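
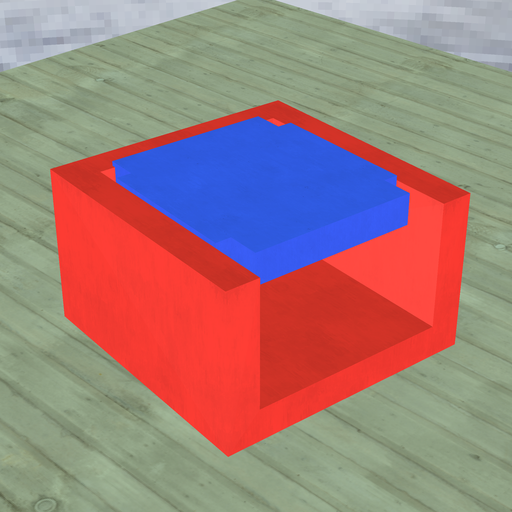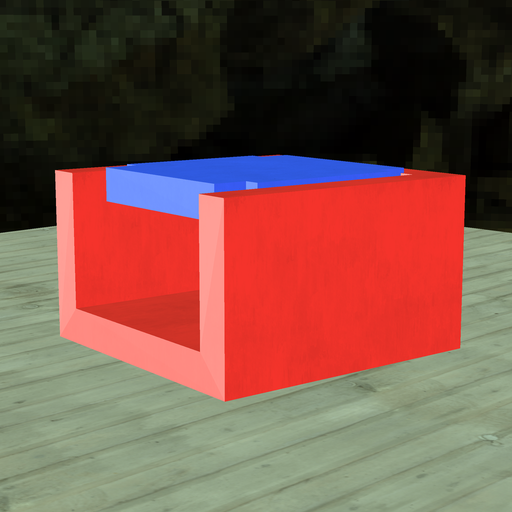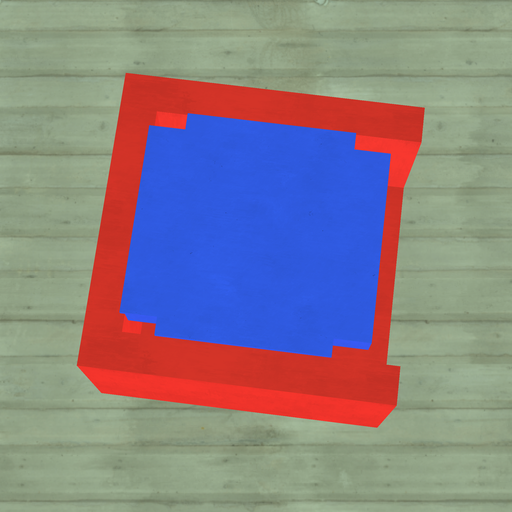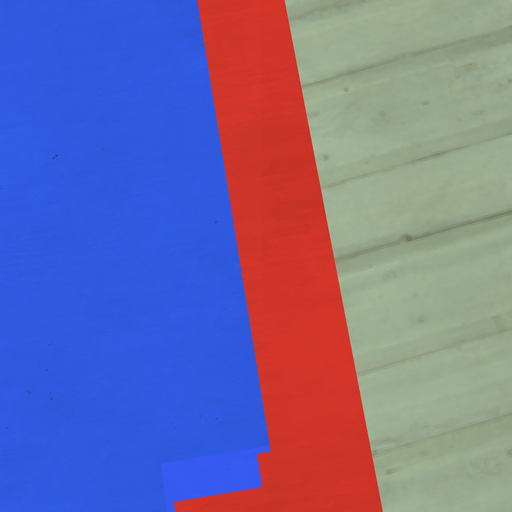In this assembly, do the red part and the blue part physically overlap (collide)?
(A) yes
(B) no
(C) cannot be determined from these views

(A) yes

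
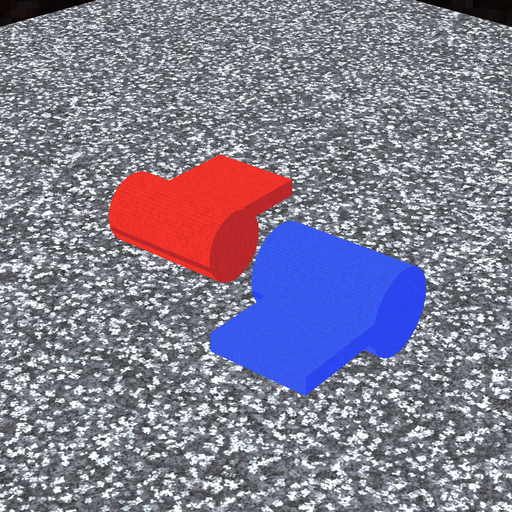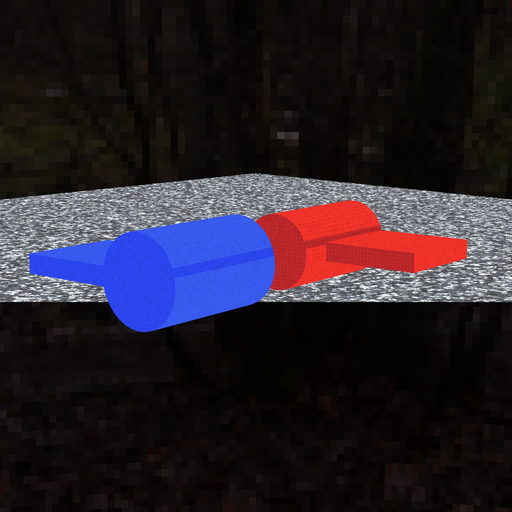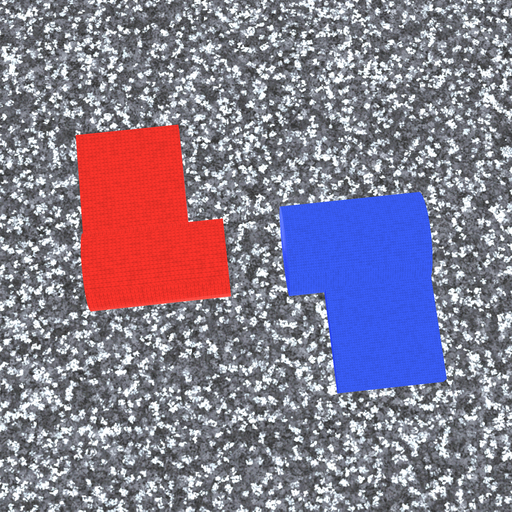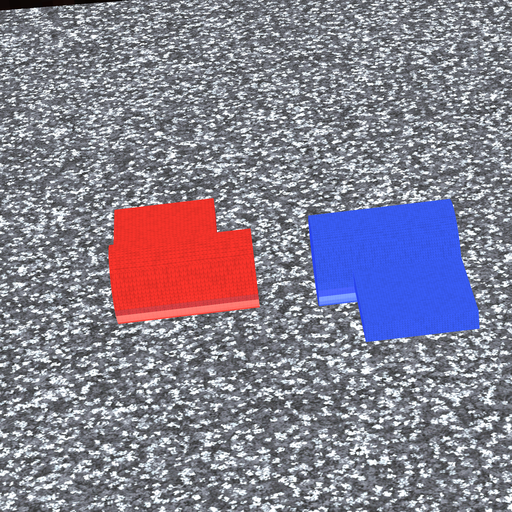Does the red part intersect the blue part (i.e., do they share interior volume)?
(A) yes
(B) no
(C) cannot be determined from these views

(B) no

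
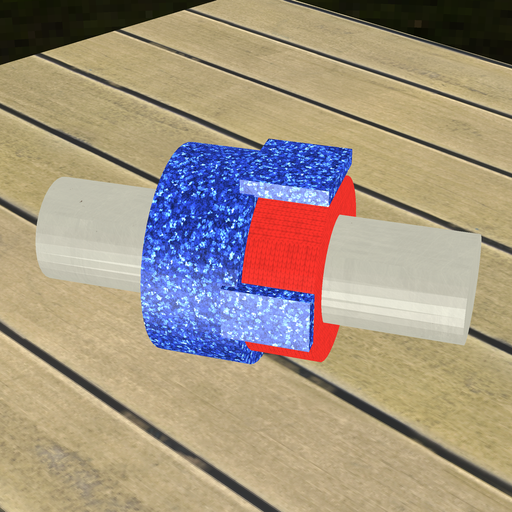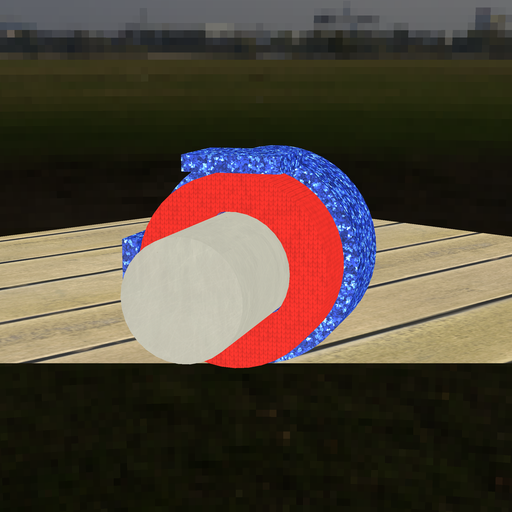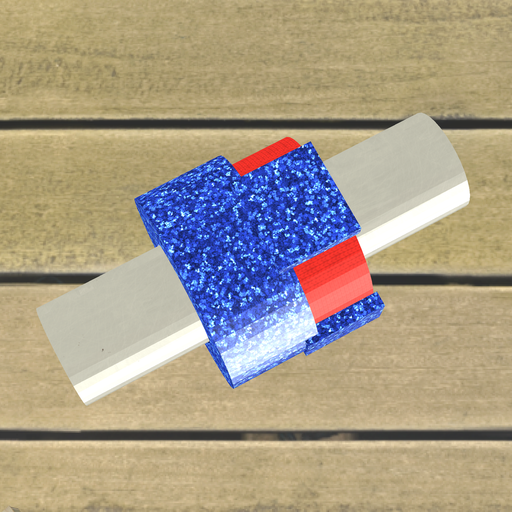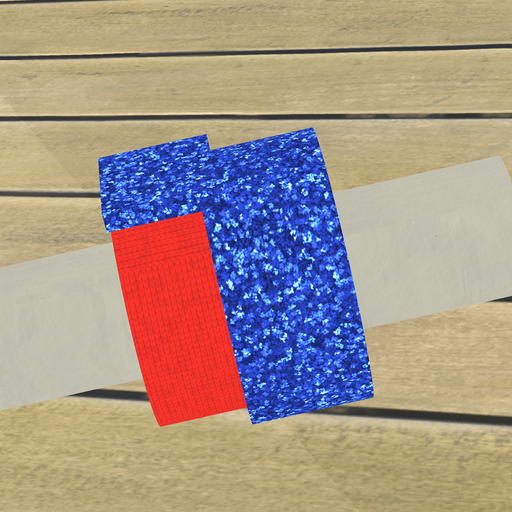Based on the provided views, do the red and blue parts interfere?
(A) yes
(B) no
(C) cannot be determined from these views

(A) yes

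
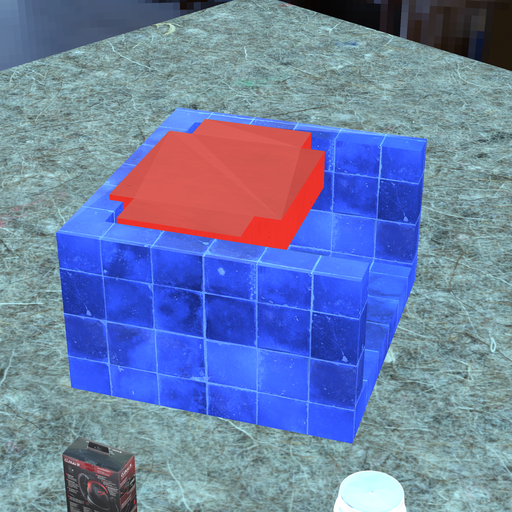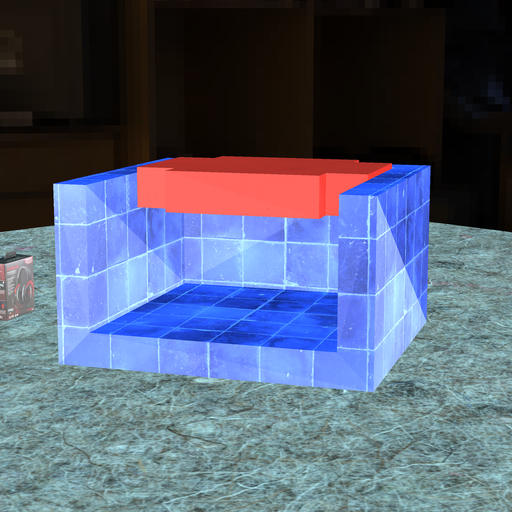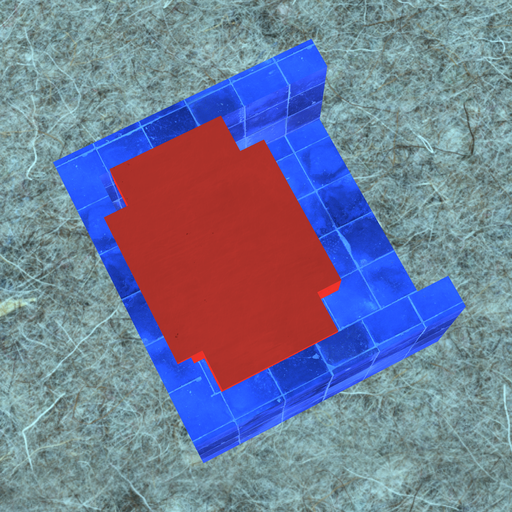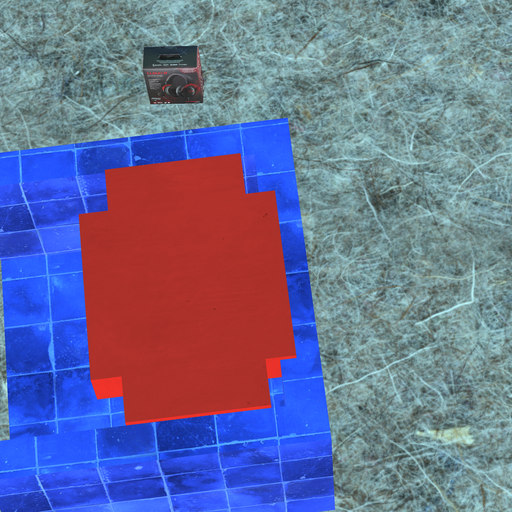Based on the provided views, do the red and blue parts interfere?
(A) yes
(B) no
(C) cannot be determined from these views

(A) yes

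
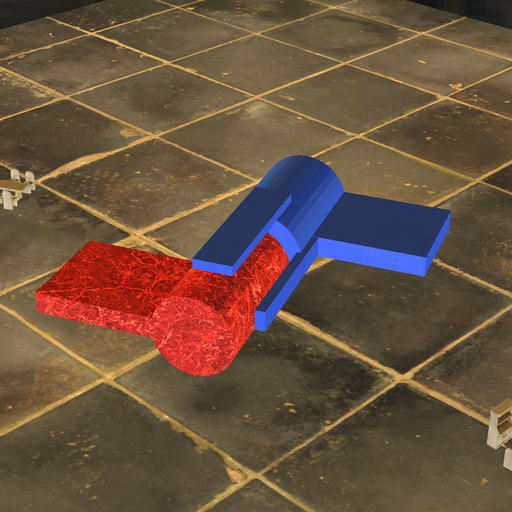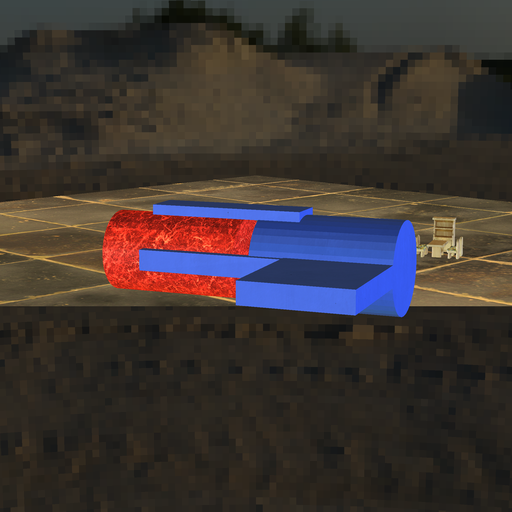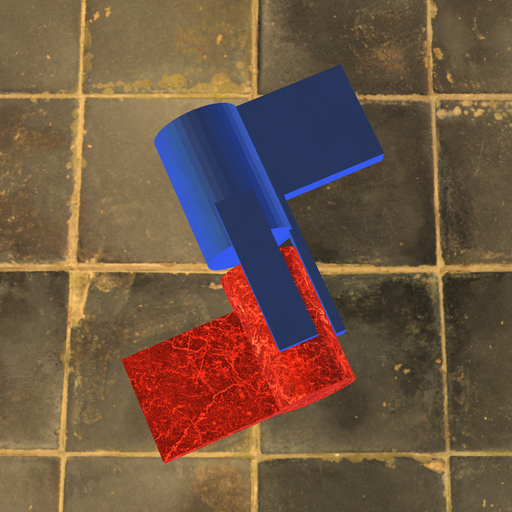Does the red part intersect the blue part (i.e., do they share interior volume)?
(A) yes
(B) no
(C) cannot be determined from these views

(B) no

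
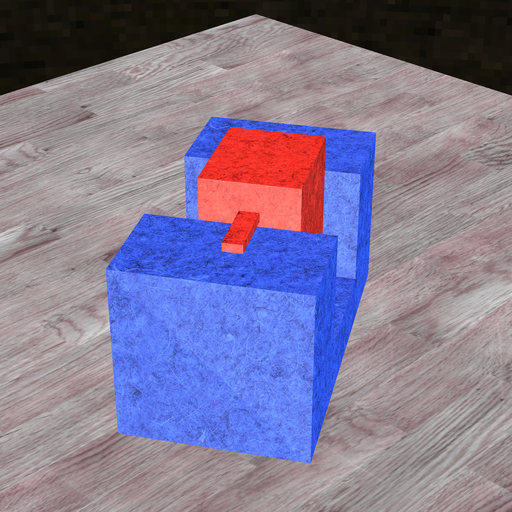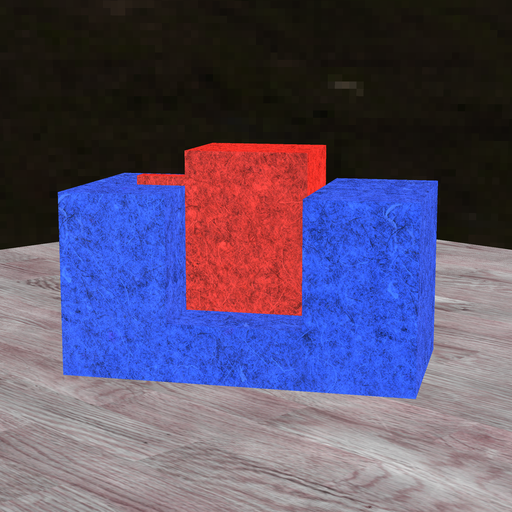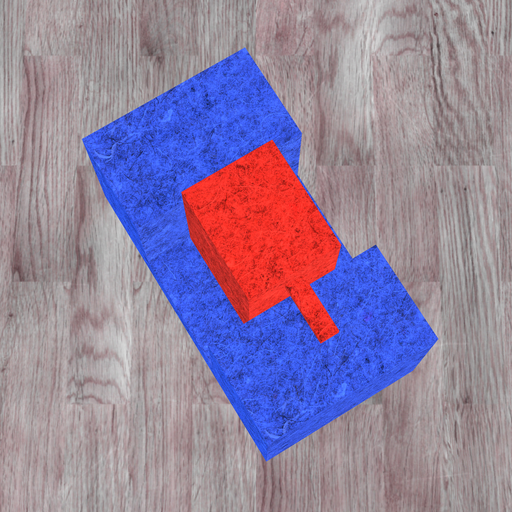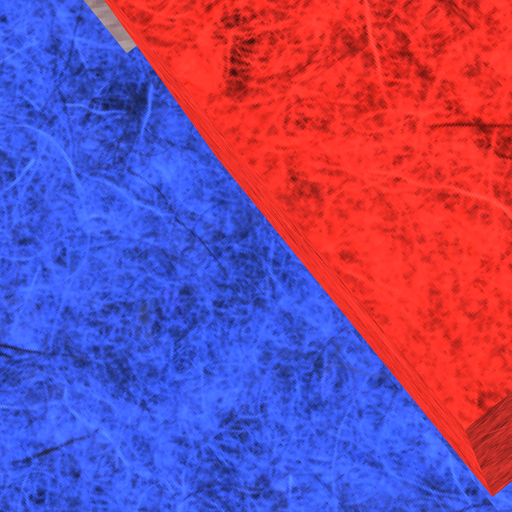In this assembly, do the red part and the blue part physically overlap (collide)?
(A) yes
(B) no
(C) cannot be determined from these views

(B) no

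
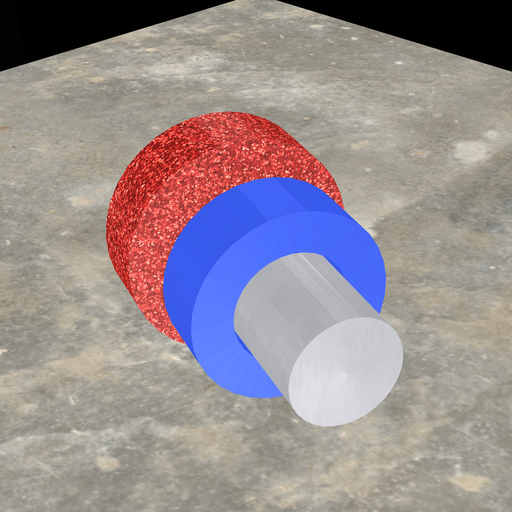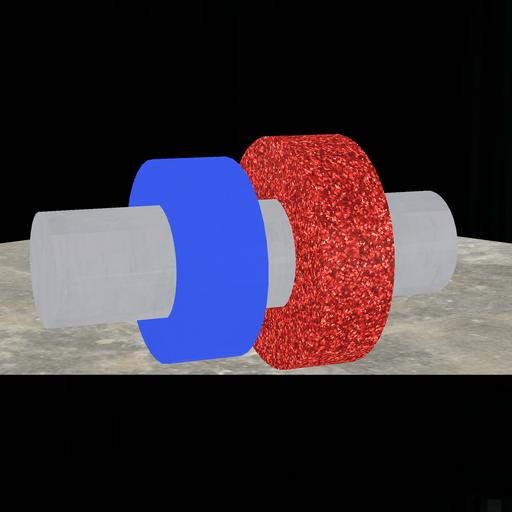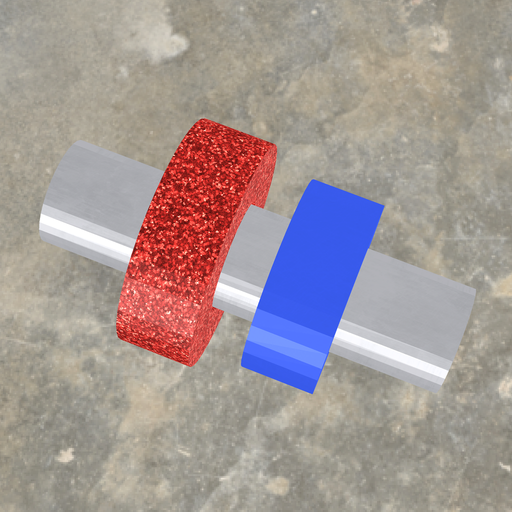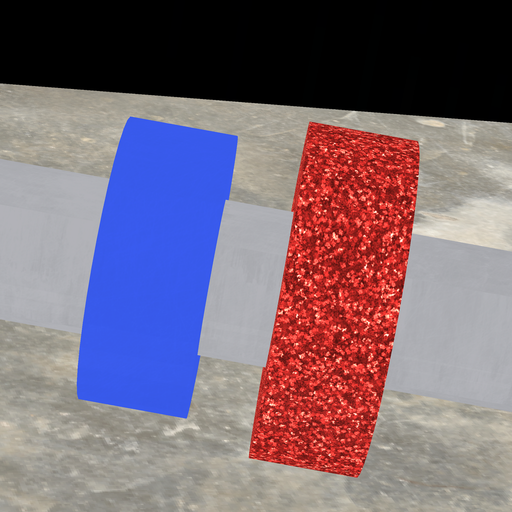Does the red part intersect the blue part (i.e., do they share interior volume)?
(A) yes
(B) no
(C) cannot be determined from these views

(B) no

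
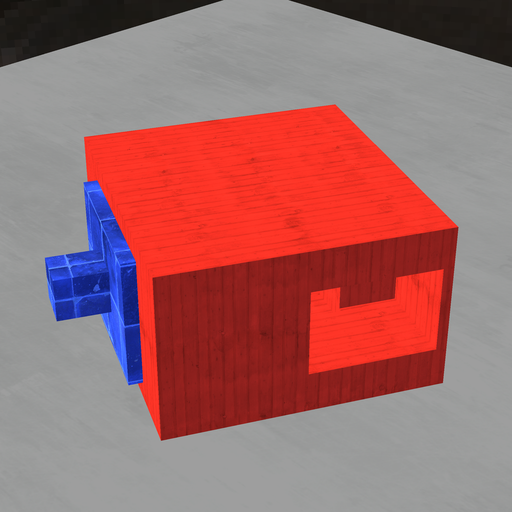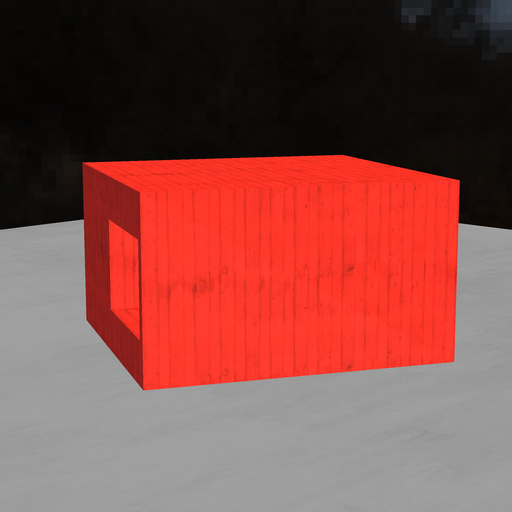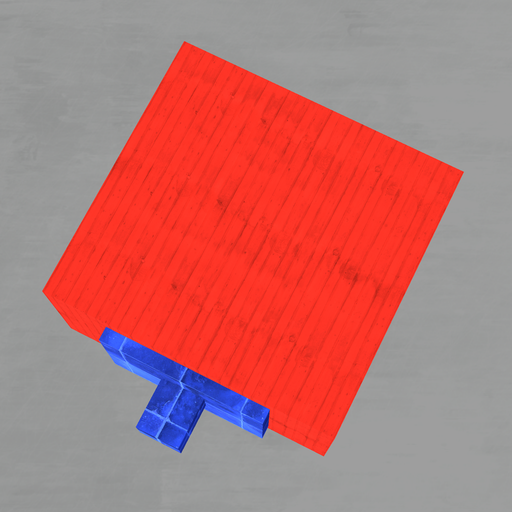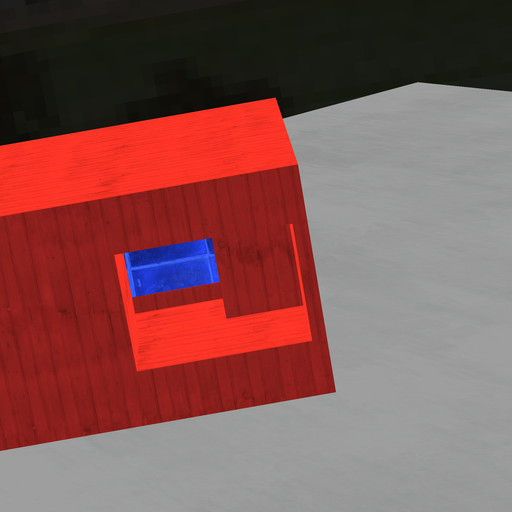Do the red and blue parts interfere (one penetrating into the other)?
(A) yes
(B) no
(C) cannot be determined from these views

(A) yes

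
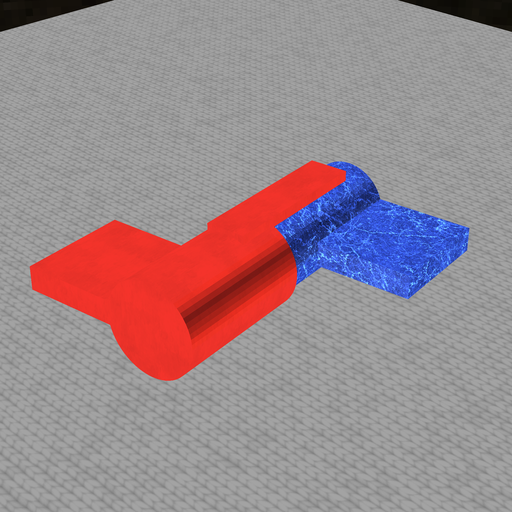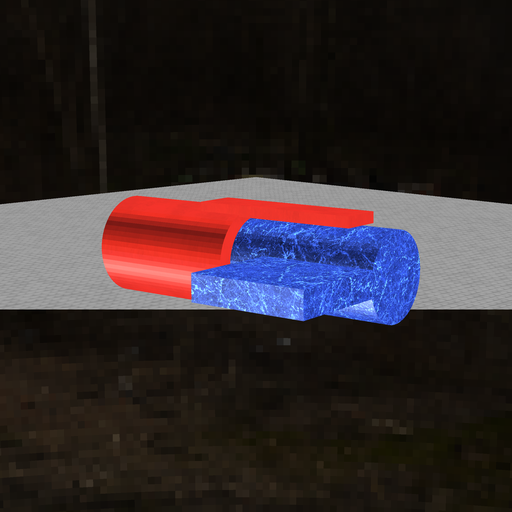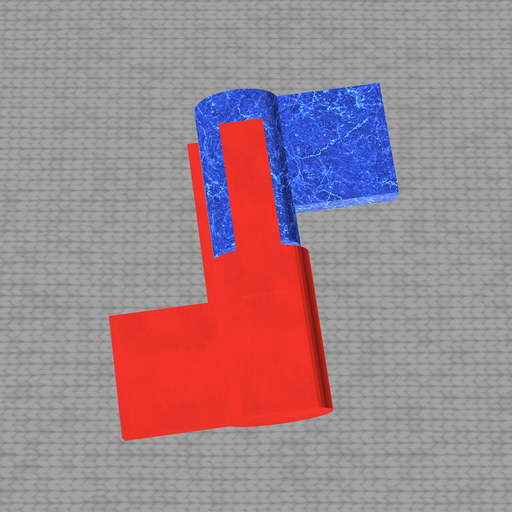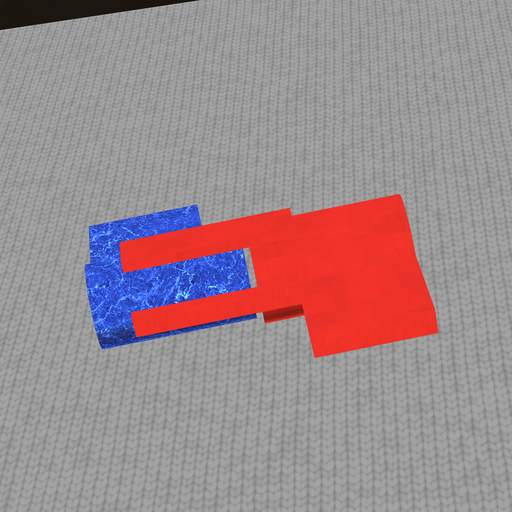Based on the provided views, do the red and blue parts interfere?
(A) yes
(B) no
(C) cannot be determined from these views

(B) no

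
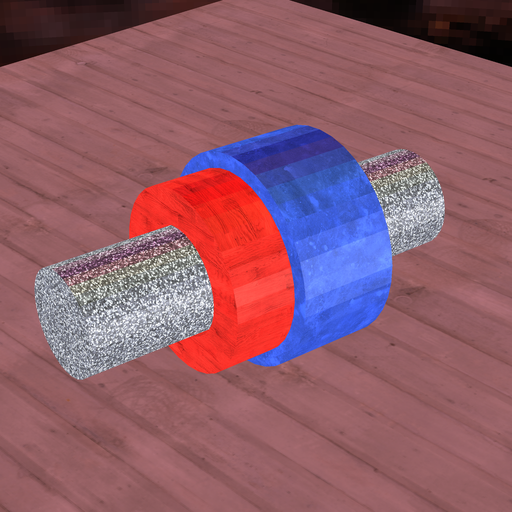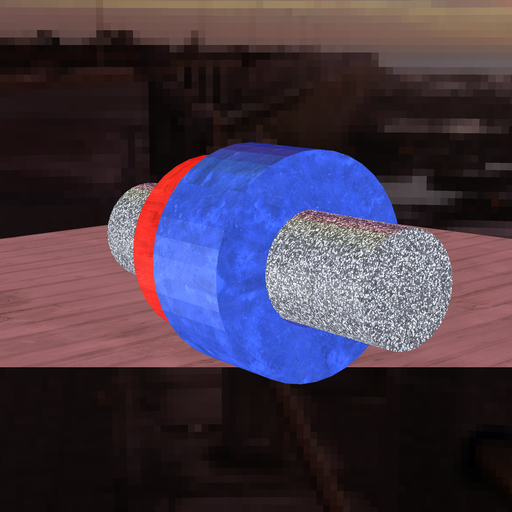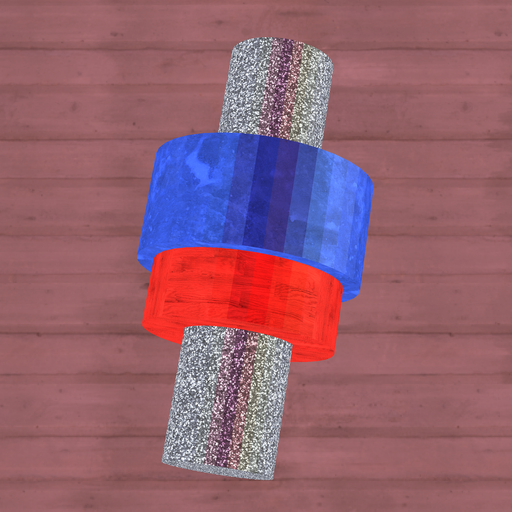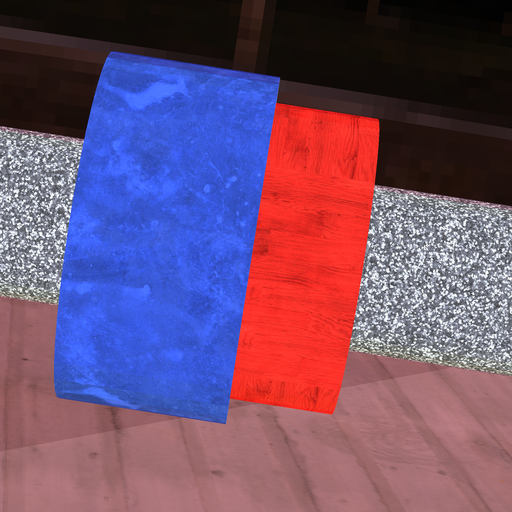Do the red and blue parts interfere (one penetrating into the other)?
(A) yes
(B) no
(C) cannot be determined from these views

(A) yes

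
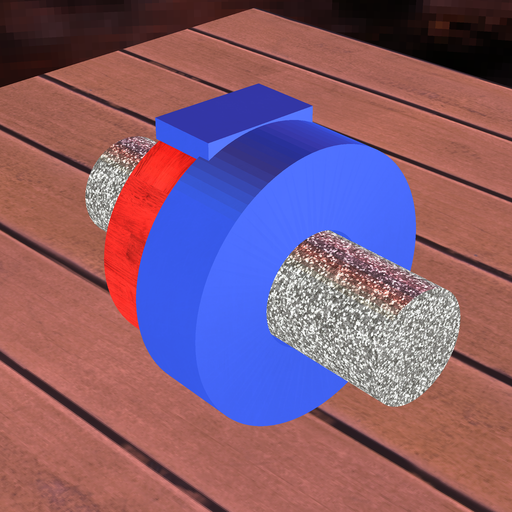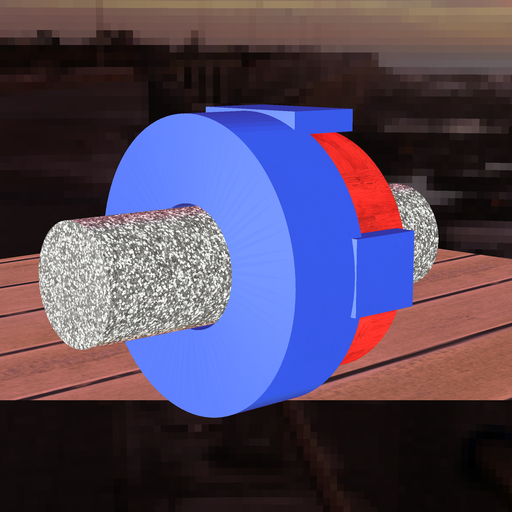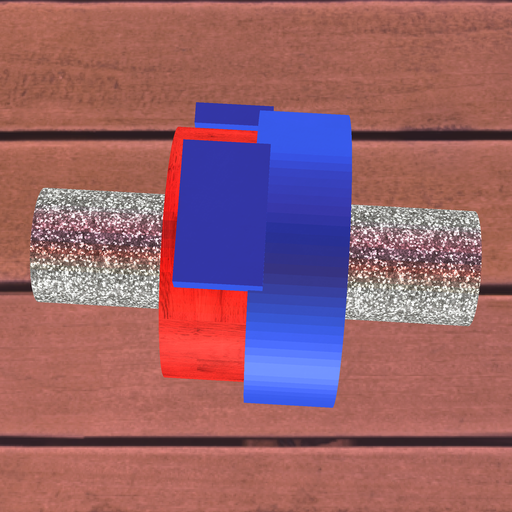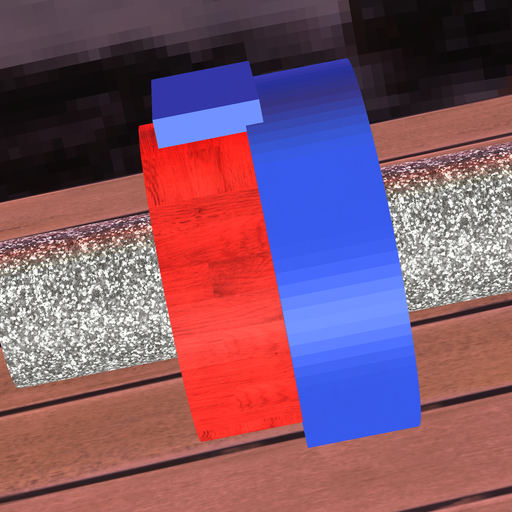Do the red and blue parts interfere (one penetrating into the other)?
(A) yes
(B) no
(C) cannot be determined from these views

(A) yes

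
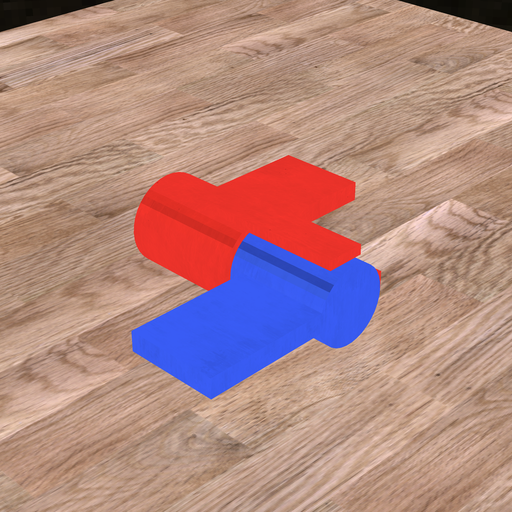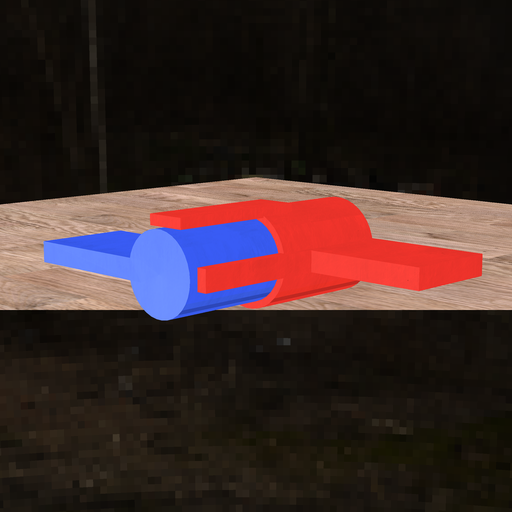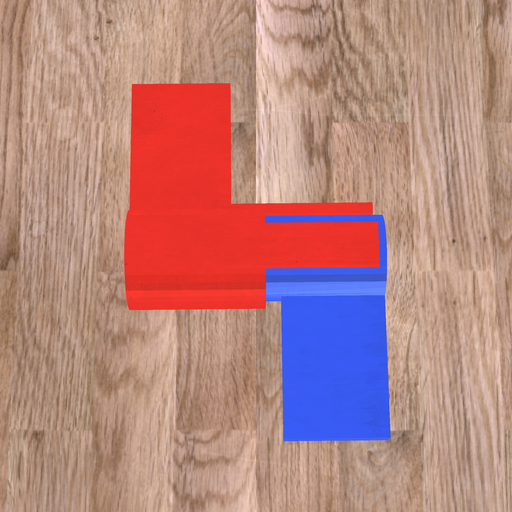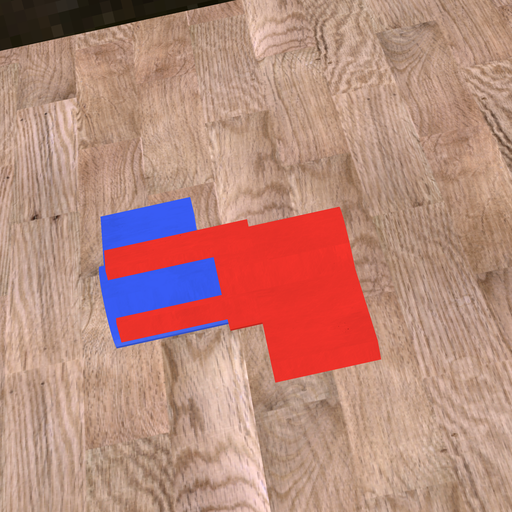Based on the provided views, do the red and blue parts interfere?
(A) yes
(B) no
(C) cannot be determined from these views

(A) yes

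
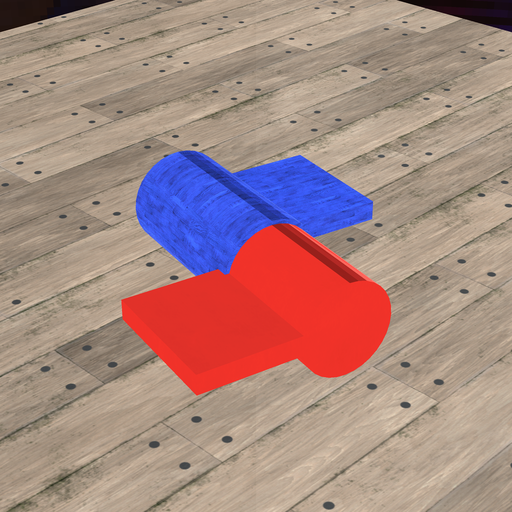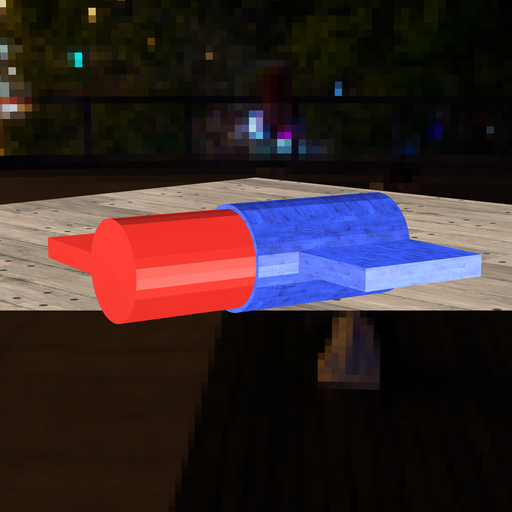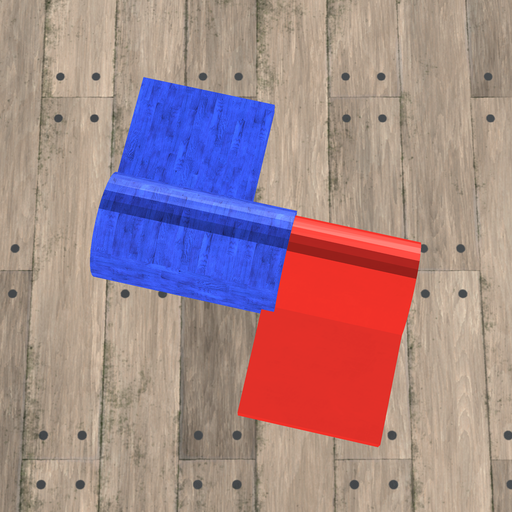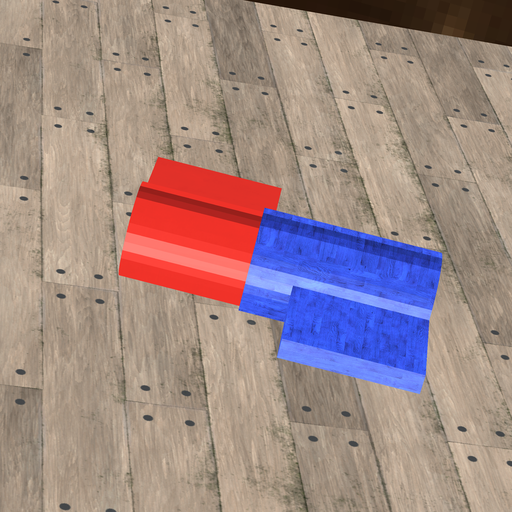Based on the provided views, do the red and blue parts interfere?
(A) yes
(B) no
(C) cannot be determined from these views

(A) yes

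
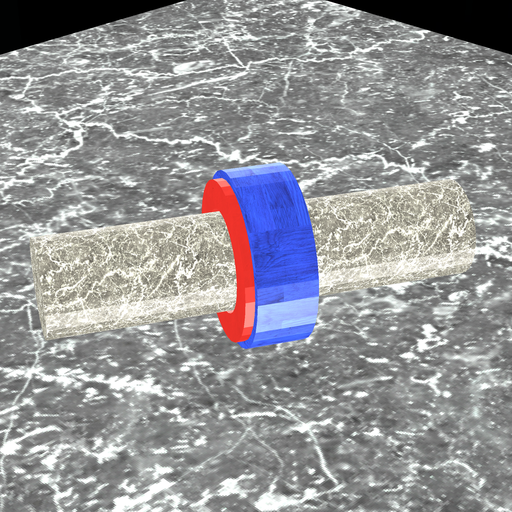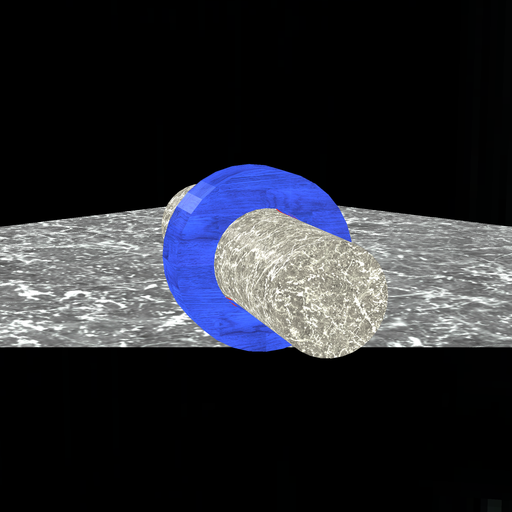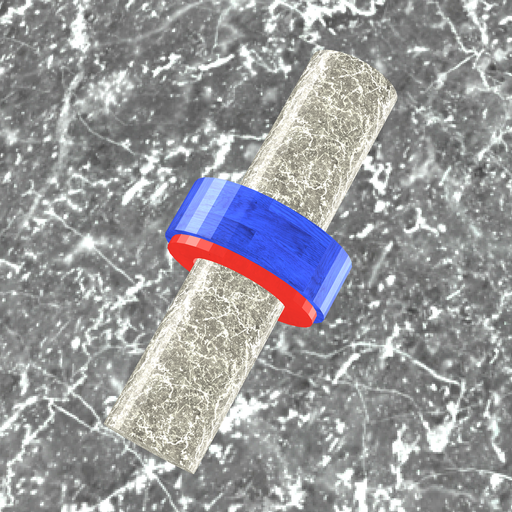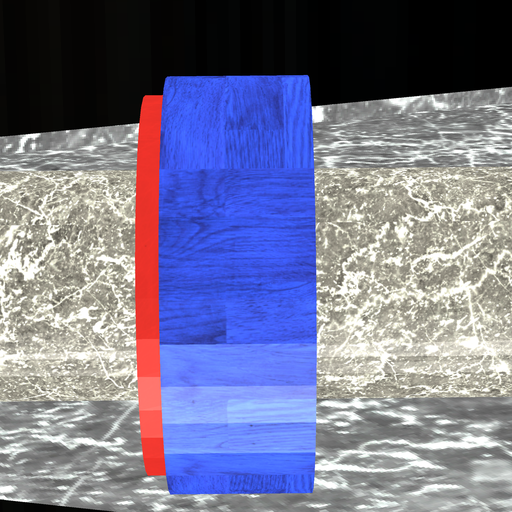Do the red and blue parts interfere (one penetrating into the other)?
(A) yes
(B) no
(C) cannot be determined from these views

(A) yes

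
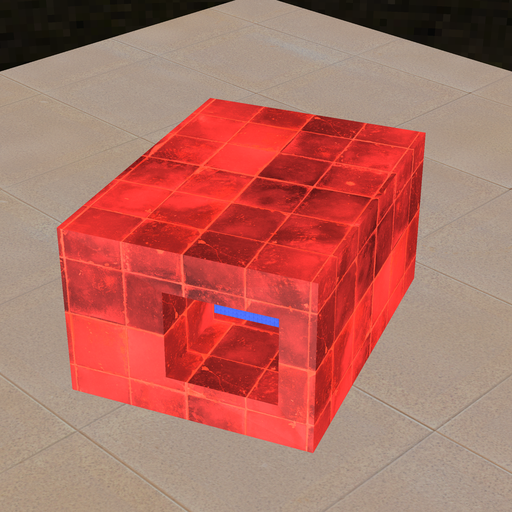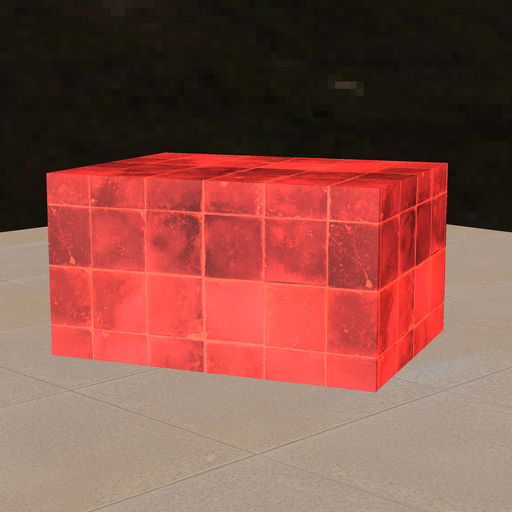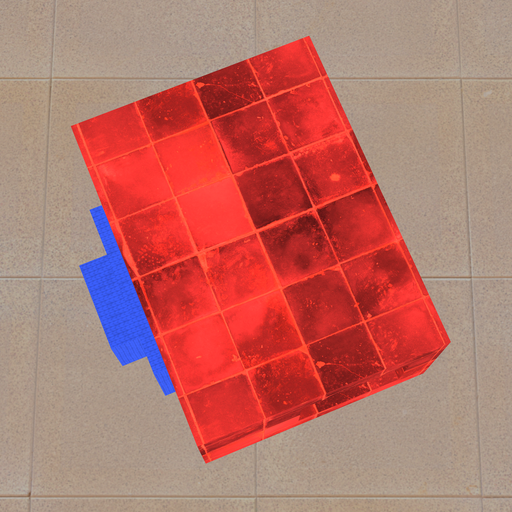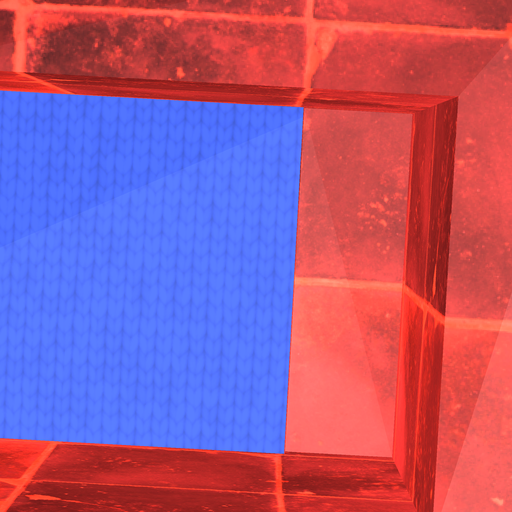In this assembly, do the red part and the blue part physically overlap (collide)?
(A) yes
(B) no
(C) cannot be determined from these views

(A) yes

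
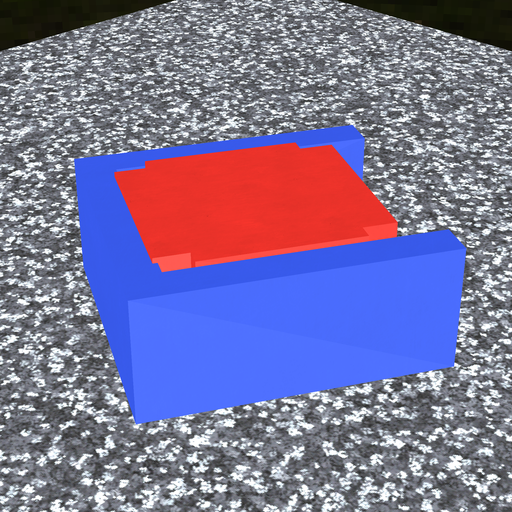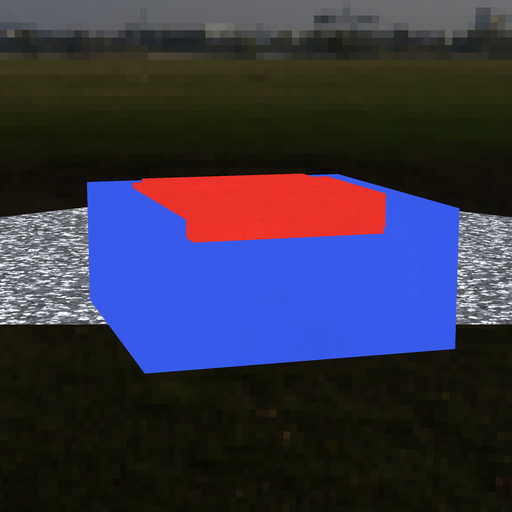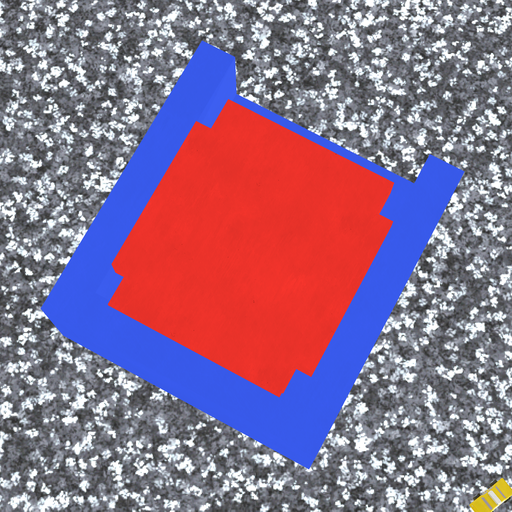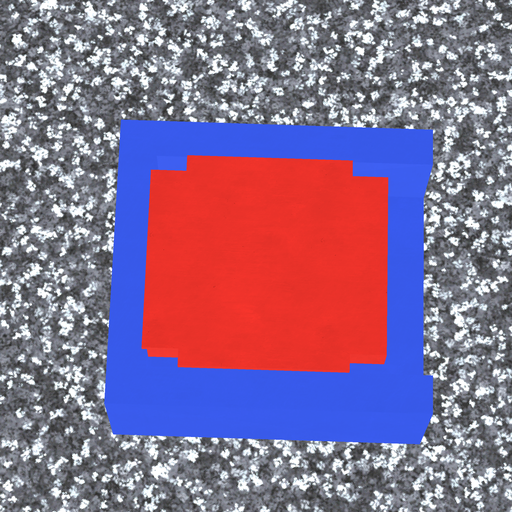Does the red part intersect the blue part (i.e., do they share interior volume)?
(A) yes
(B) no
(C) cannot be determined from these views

(A) yes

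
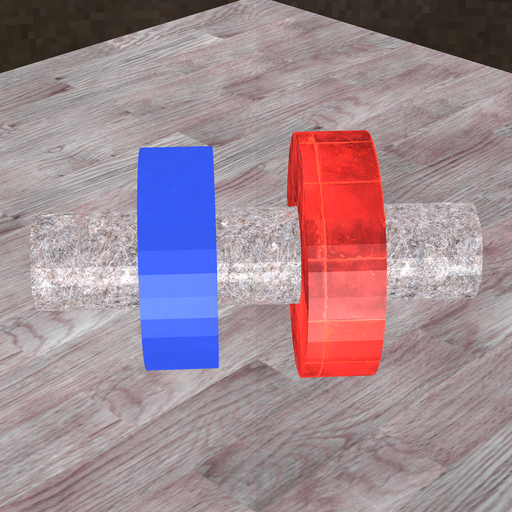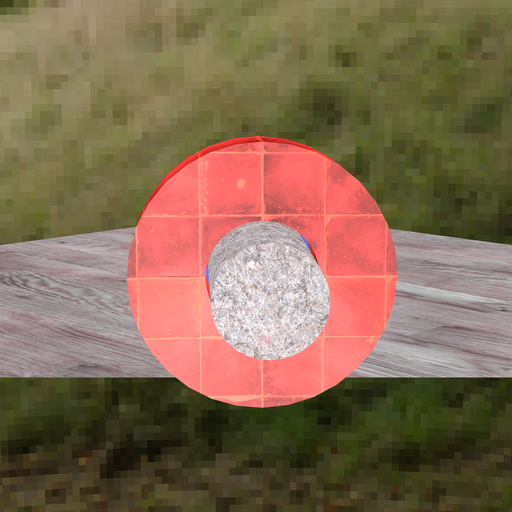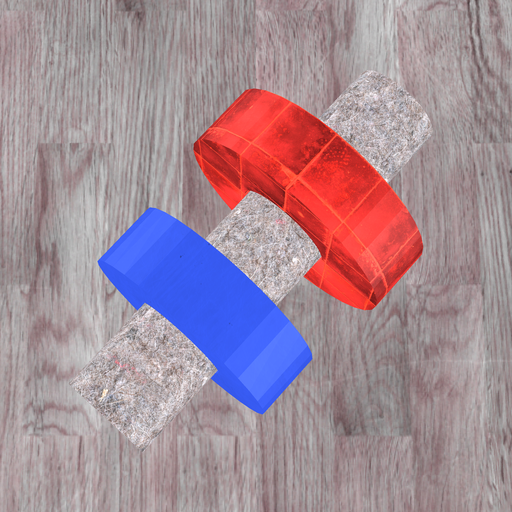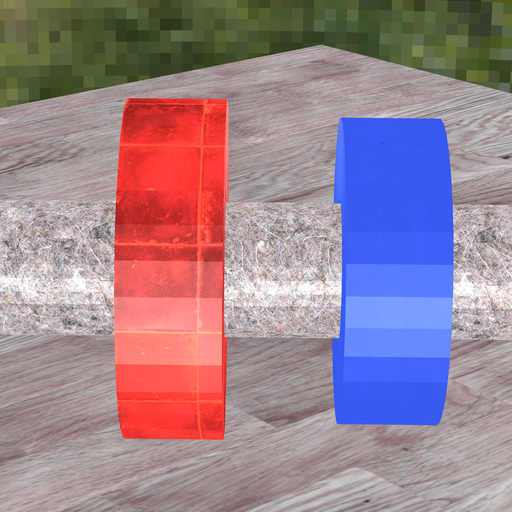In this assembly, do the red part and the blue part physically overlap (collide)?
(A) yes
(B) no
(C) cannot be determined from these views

(B) no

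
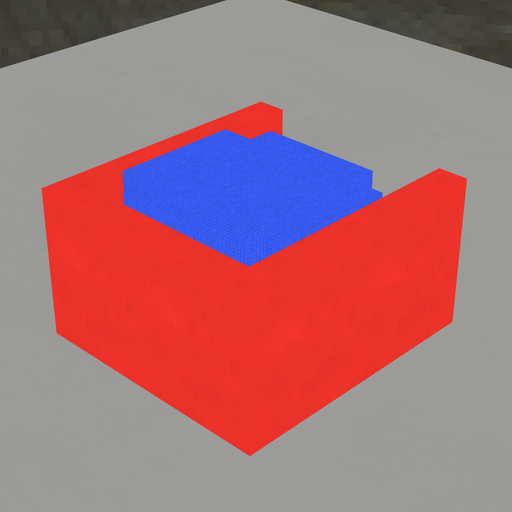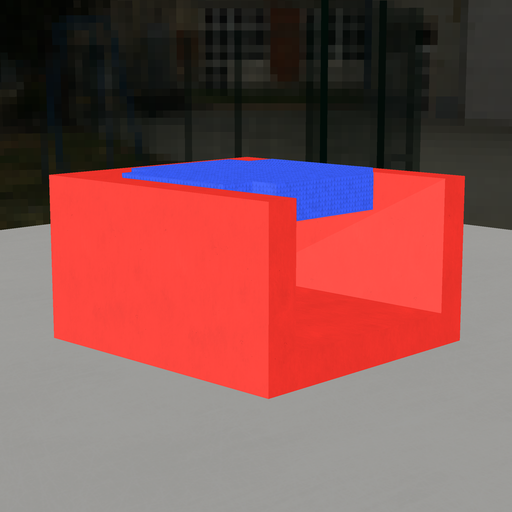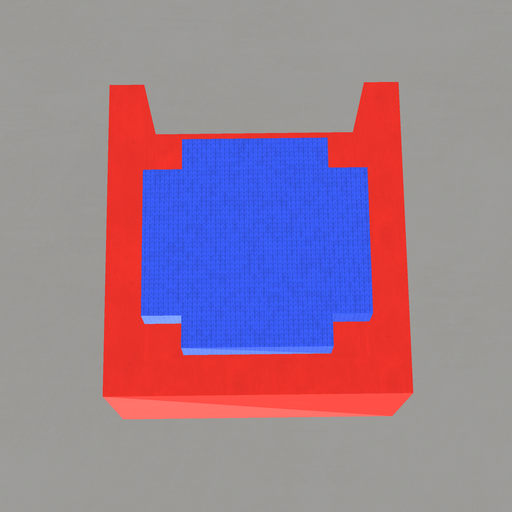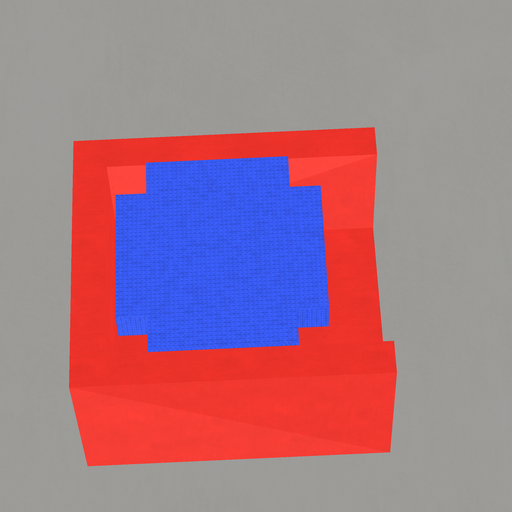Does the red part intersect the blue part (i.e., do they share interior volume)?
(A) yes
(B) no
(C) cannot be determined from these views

(B) no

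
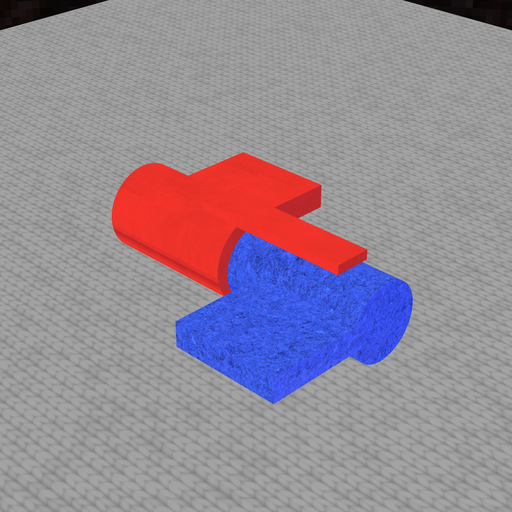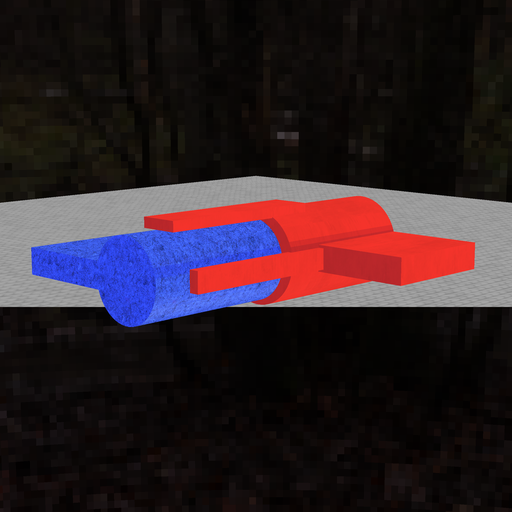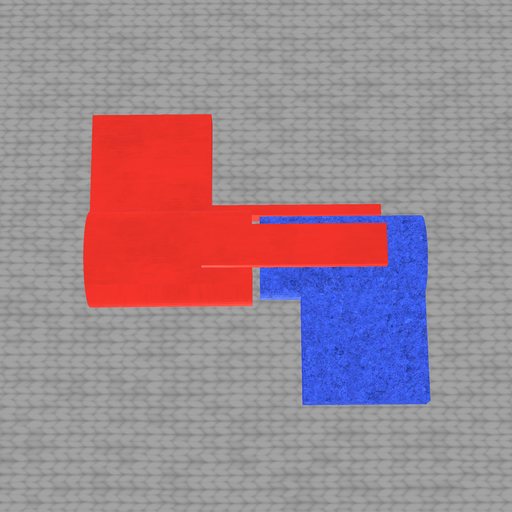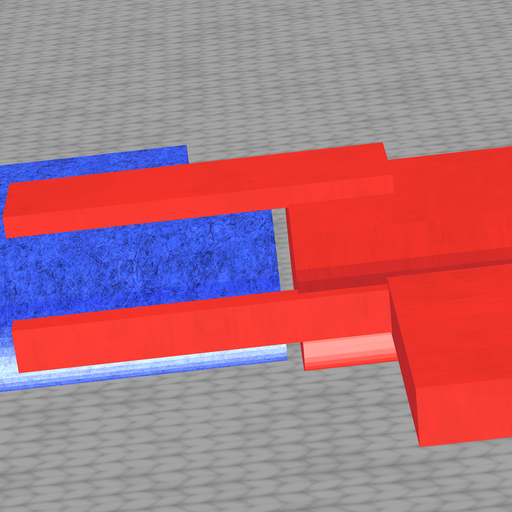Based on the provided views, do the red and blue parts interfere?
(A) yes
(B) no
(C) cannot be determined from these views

(B) no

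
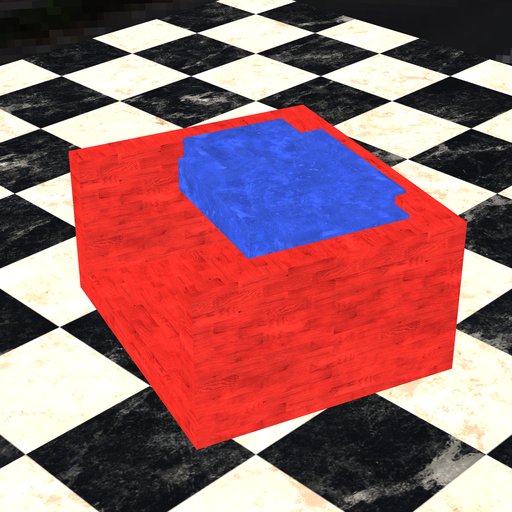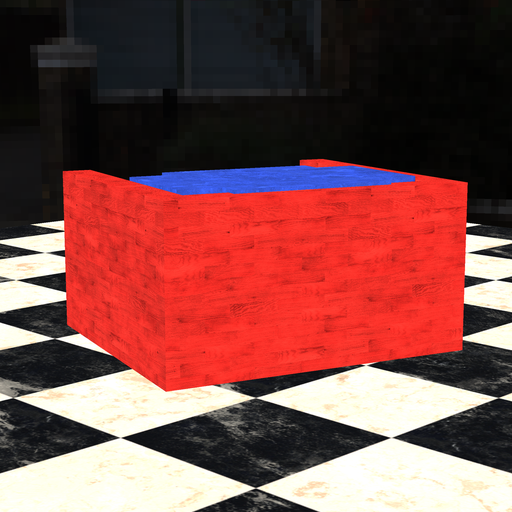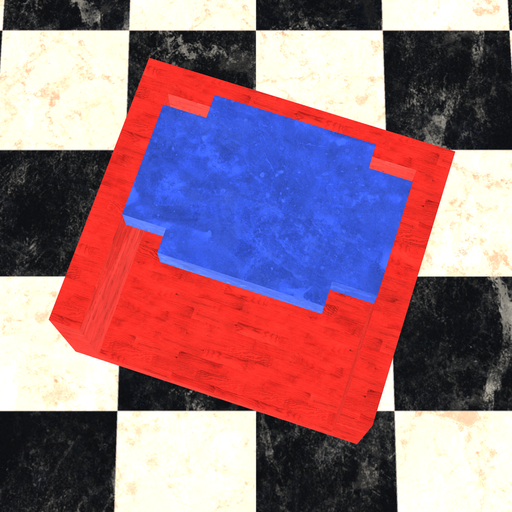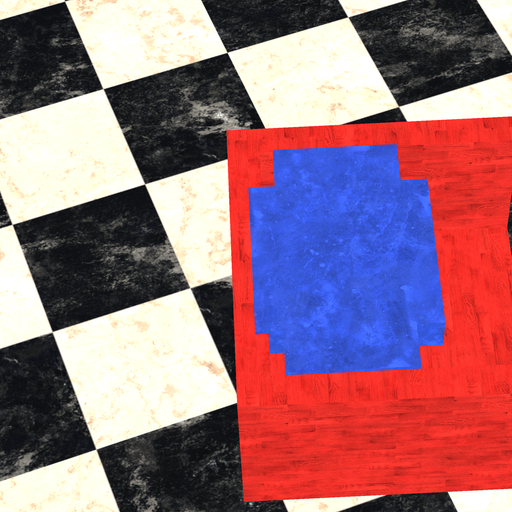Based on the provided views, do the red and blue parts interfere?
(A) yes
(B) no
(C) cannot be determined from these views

(A) yes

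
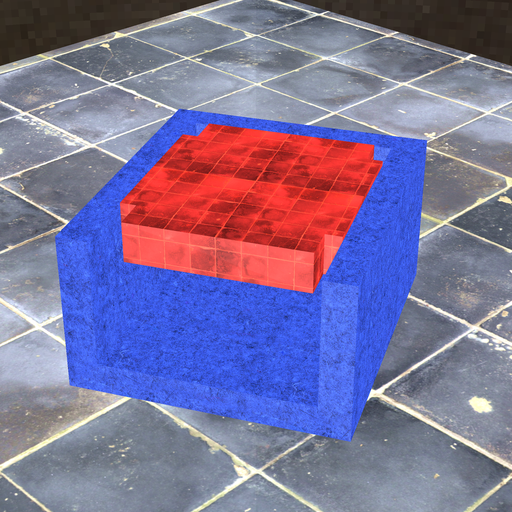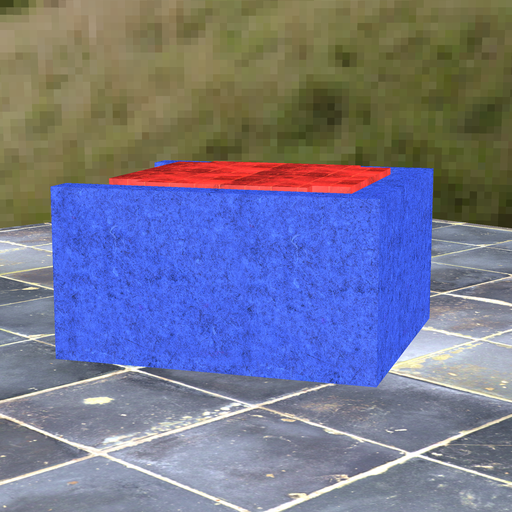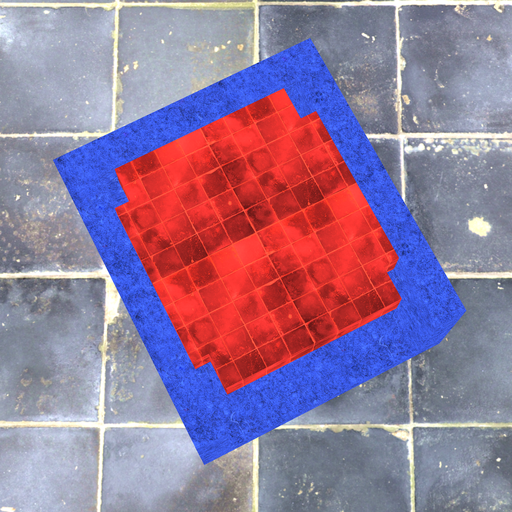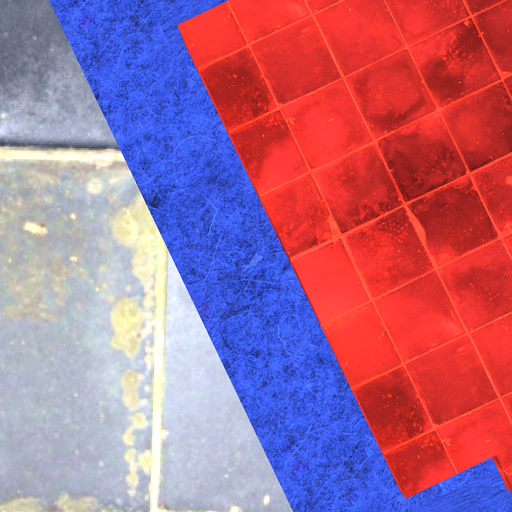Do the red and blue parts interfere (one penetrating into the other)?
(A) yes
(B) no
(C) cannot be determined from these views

(B) no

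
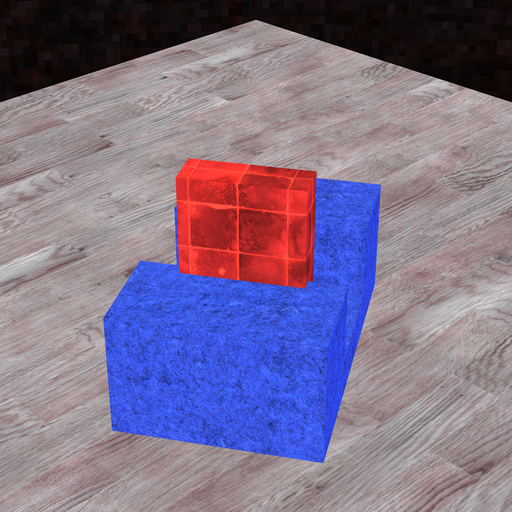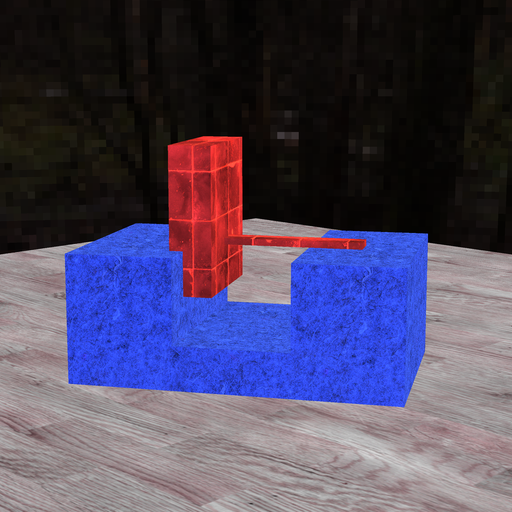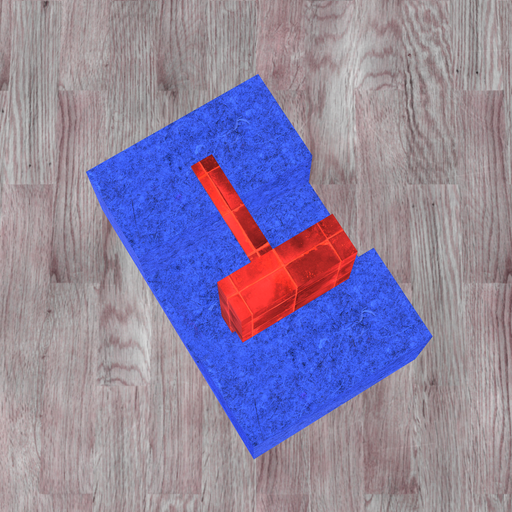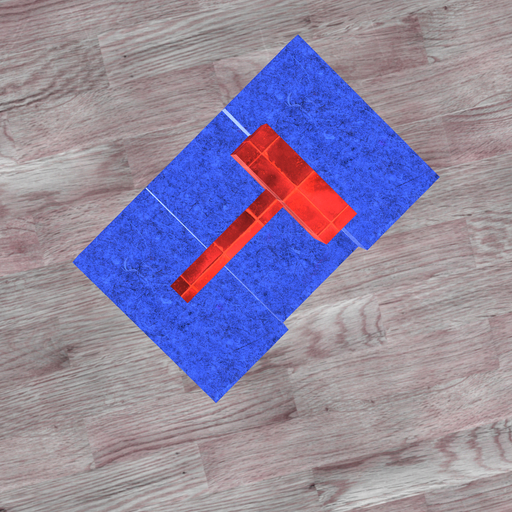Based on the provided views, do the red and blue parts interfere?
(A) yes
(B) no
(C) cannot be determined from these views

(A) yes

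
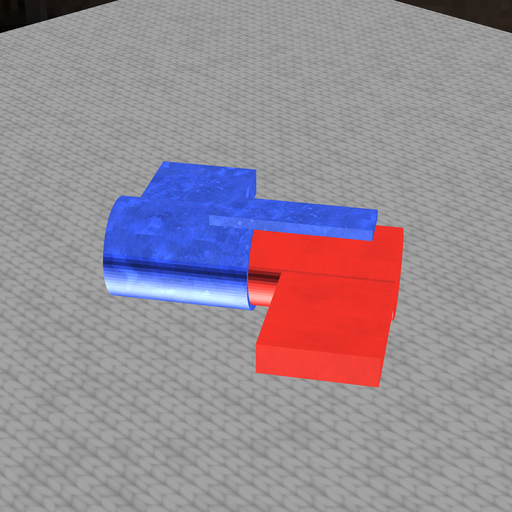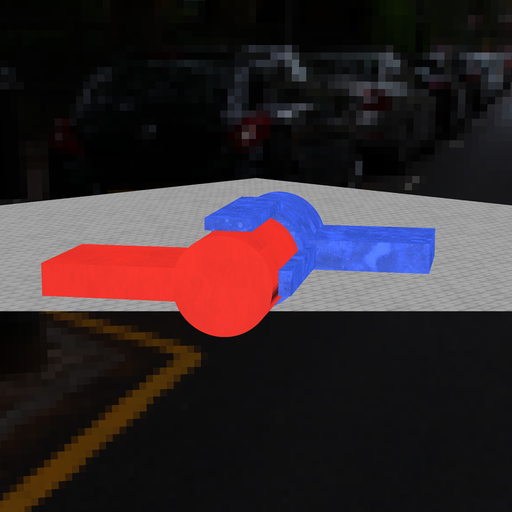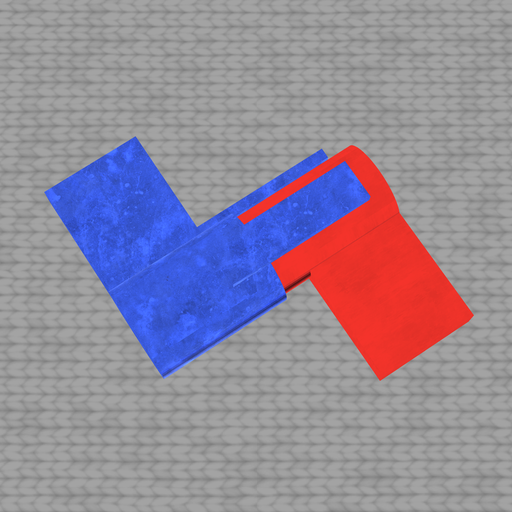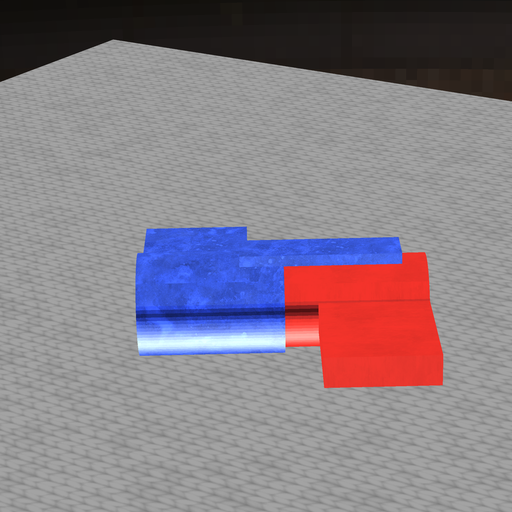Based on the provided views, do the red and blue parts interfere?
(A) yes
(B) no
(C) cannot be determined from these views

(A) yes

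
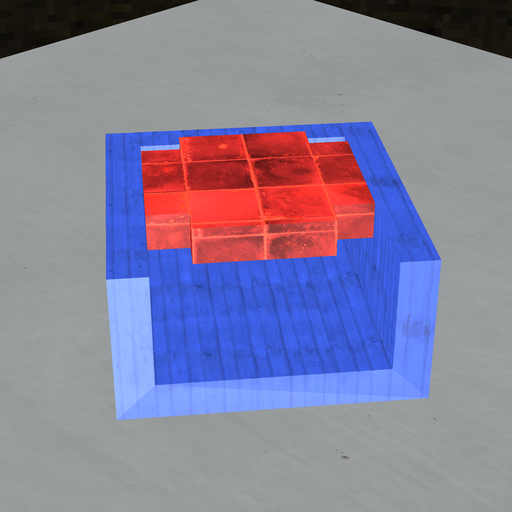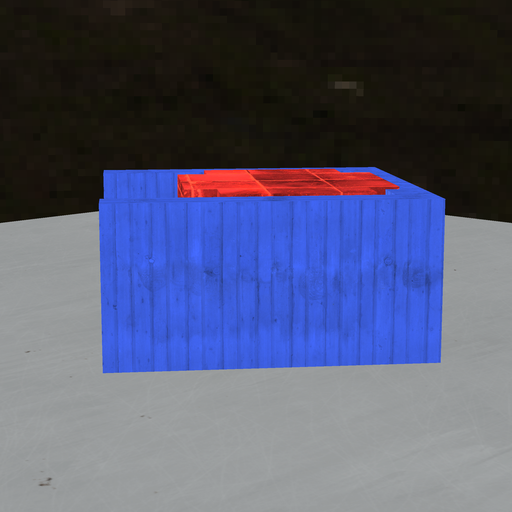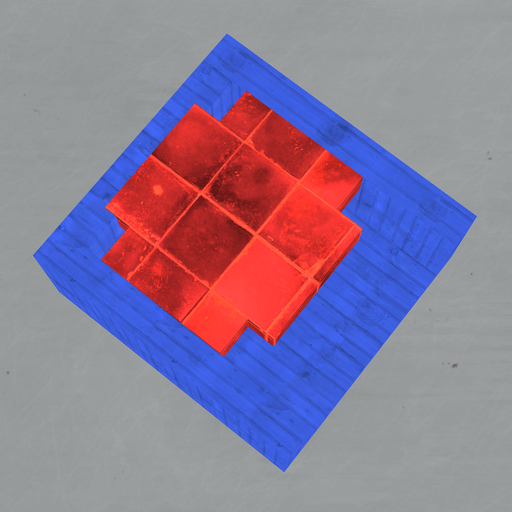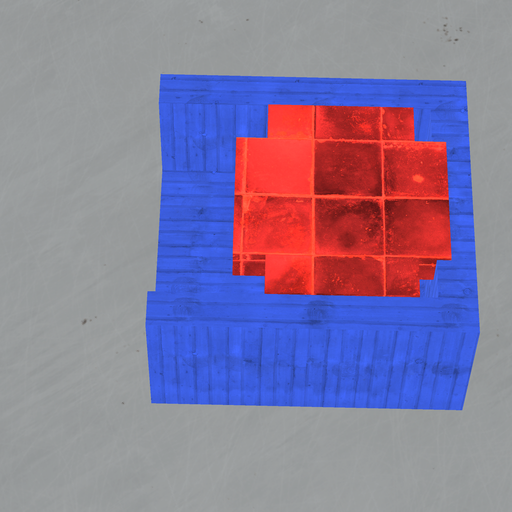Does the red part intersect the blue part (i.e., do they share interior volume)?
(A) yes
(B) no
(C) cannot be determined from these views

(A) yes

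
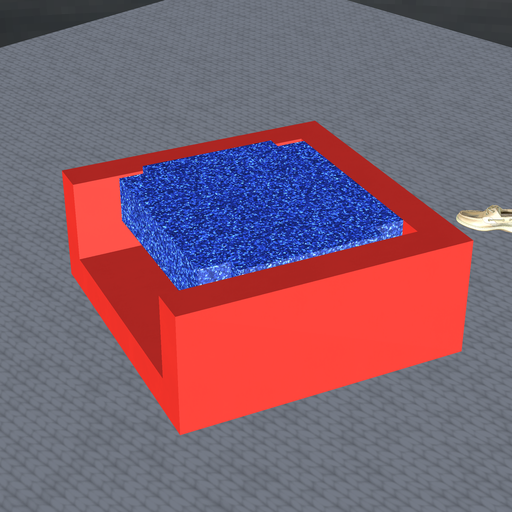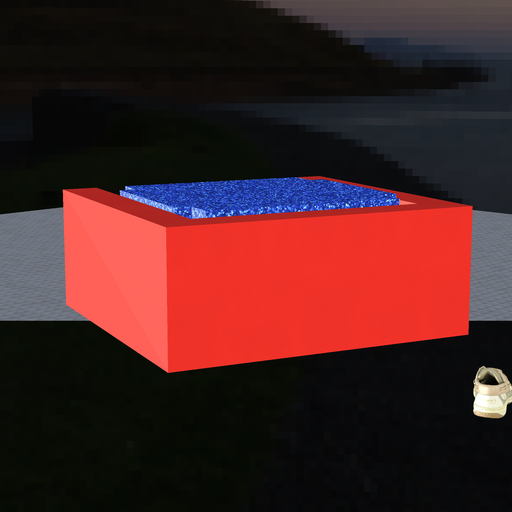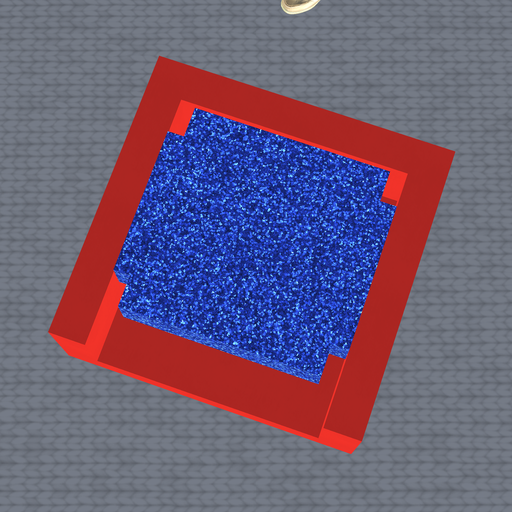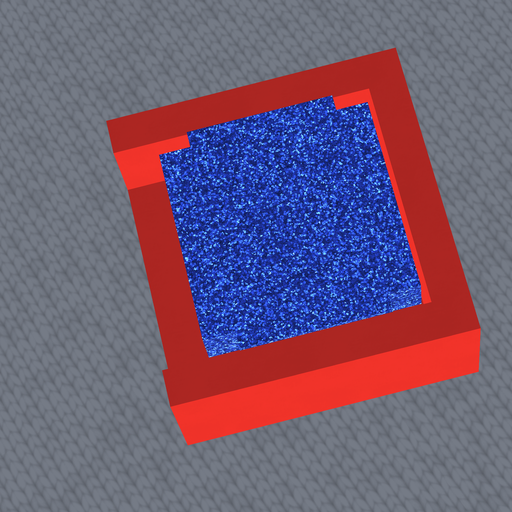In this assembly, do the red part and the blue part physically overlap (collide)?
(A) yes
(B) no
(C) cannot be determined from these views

(B) no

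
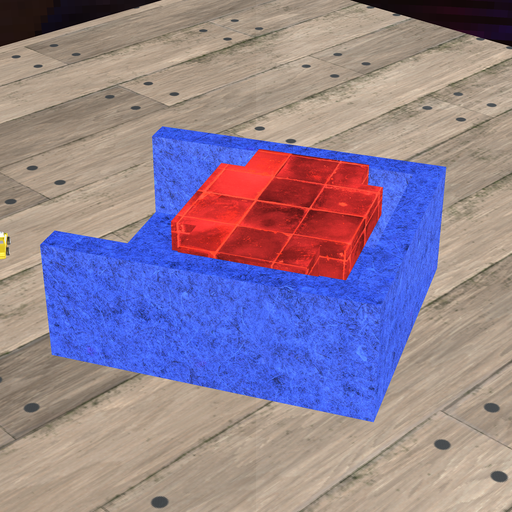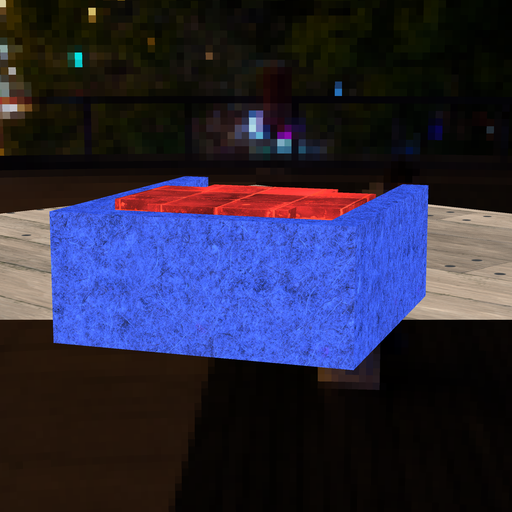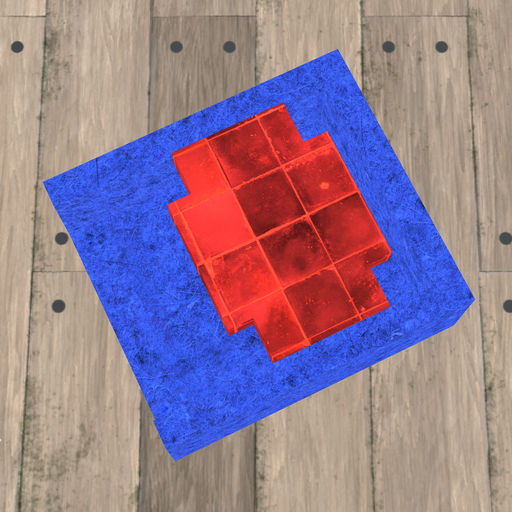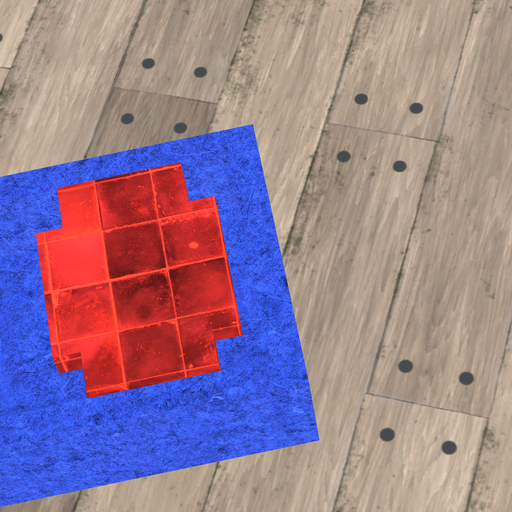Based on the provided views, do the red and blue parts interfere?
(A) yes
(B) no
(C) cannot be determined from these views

(B) no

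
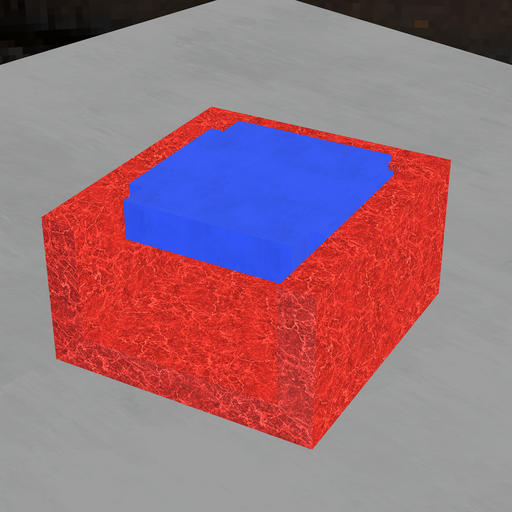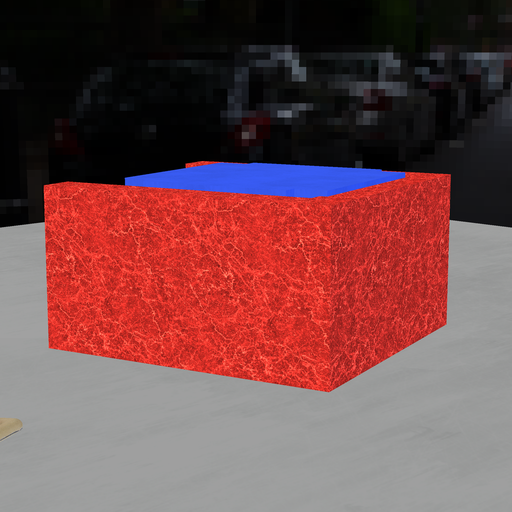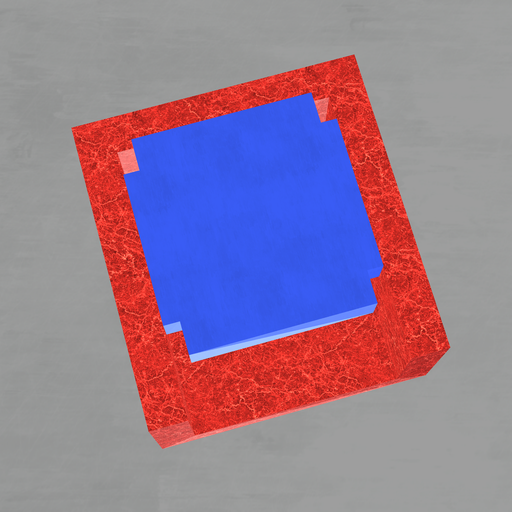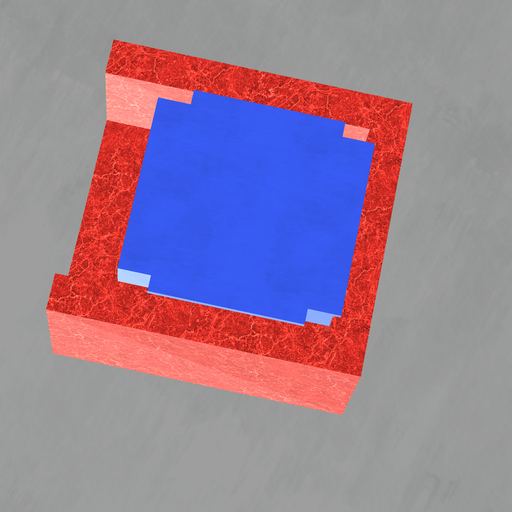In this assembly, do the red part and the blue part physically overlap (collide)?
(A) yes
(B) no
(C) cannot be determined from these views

(A) yes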